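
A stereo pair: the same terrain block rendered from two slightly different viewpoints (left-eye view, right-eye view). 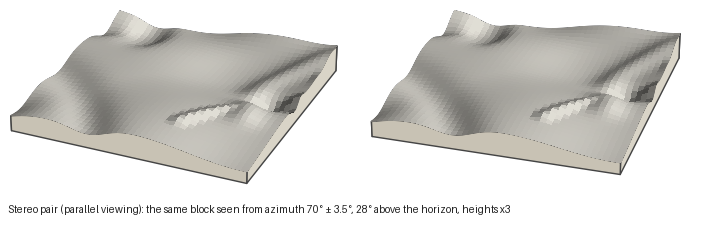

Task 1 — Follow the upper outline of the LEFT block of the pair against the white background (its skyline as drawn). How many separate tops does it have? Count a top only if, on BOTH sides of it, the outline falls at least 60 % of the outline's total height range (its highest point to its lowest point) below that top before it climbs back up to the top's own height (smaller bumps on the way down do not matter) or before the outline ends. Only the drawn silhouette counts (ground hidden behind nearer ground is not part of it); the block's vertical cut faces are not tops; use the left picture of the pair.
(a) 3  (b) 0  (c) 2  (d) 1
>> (b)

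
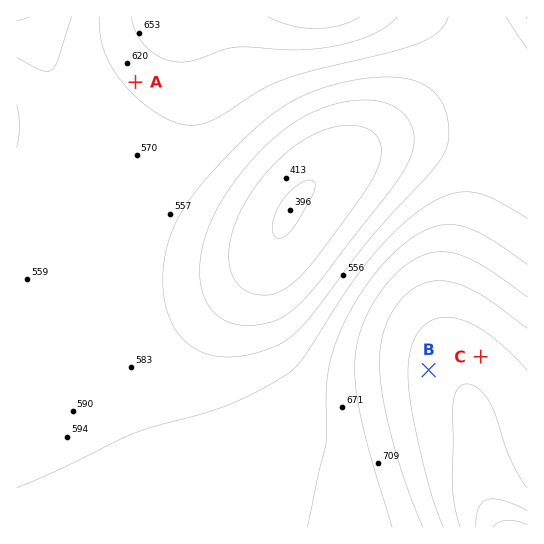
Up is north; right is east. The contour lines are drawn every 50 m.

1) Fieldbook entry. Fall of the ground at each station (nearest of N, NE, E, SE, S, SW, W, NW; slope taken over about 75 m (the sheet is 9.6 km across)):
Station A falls SW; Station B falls W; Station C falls NE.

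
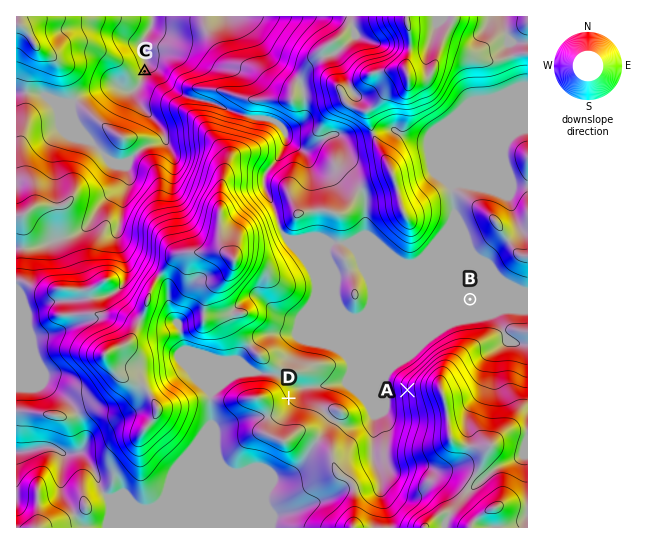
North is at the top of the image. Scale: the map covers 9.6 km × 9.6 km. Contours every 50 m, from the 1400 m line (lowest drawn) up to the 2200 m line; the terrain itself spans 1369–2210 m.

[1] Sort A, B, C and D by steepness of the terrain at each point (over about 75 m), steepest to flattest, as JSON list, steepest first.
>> ["A", "D", "C", "B"]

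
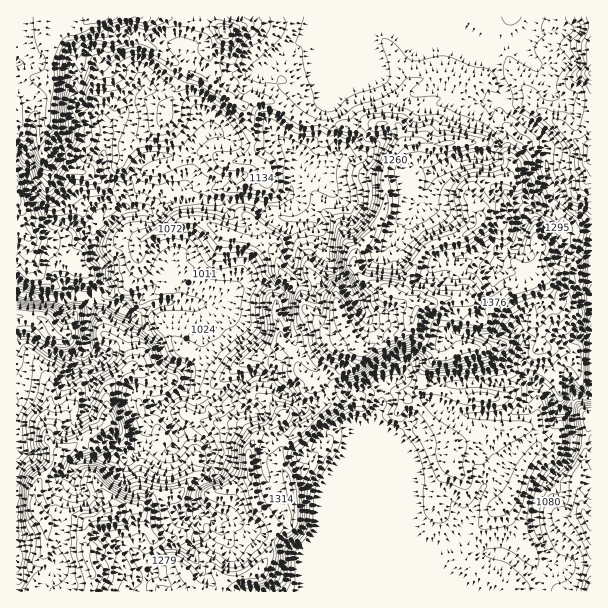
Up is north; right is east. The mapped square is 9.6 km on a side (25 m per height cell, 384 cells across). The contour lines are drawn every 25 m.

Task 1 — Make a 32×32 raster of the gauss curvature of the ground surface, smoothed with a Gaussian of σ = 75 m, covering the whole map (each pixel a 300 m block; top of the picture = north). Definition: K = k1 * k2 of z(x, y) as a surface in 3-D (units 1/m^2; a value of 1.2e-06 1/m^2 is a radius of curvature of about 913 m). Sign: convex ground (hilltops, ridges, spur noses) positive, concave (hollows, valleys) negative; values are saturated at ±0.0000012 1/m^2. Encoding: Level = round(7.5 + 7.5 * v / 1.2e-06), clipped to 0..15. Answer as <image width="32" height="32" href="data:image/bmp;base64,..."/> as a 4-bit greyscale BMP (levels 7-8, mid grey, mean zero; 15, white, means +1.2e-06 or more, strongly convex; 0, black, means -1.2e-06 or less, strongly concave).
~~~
<image width="32" height="32" href="data:image/bmp;base64,Qk12AgAAAAAAAHYAAAAoAAAAIAAAACAAAAABAAQAAAAAAAACAAATCwAAEwsAABAAAAAAAAAAAAAAABEREQAiIiIAMzMzAERERABVVVUAZmZmAHd3dwCIiIgAmZmZAKqqqgC7u7sAzMzMAN3d3QDu7u4A////AIh3eId3eEhneIiIiHh4iHuGmIeIuHmNmIiIiHeIh4eEd3iIiCiHhxt3iId3d4iHd4d4WHV4h3htN4iHd4d3d3lqV39peJd4eXeIh3h3mHh6eHlWdHl2Z4iYiId3d4iHdmVl/IelbGmHeHiIh5h3eXjFtih3mKu4and3iIh3d3hojHZ3WIdmd3d4eIiIh4h4kDd5b1ZYd1mmWLdod4d3hl+WeIWoaHd4ZnpIimh5qHWWeHlUt7d4eVijZ5kodpaXd4eHhKaGZ4h5ZoqMXIdmdnh0fHR5iHd1hmmbOgadmHtnqMXKZHeHnHWHh2maZlp2bY9YabWHeIeKiYZ4h3iIh5PwY2SHh3iHdW+I1ZaKVoZrSVyYh3d3iOJlBZSHdpd7dnd5R4iId5dZmvmZWXeXVoeWiHuGiYlll3d1eId4lqtYaJdmh5h4d3iEpmh4iHlnmJJnh4hHeGdYd6p3iIiGaCh6iIaHeHiJl3iHd3aKW3qZ11SIWnd4iId3doh3Z3mFeWuamHh3eHZ4eKp4eIhKaYqZhXd3h3h3h3WYZoeYhndmmYiniJeJiXh3eIiXh4Z3h3eIl2hnh4ZniHd3h3eIeIV5d2iId4eIeId4h3iId4dddniGuHd2eHeIiHeHeHeIpHhXmFaIfId3d4eIh3d3d1p4d7d5Z05Hd3iHd3d4eHiF"/>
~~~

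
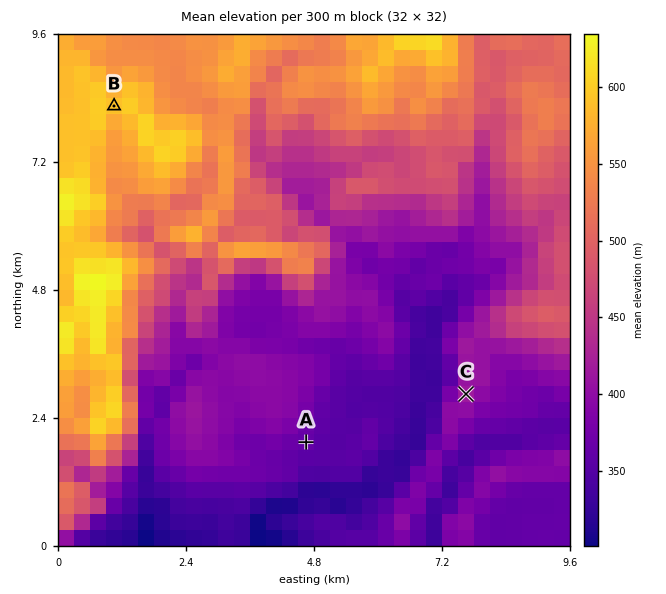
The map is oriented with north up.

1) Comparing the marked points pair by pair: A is below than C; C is below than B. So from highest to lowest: B C A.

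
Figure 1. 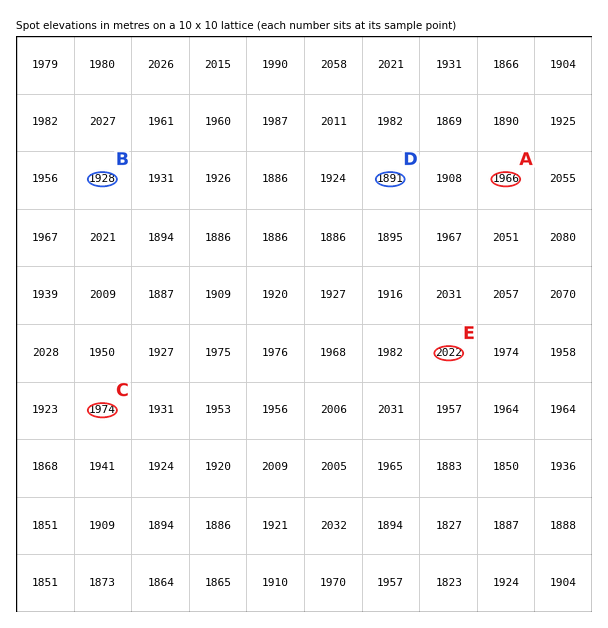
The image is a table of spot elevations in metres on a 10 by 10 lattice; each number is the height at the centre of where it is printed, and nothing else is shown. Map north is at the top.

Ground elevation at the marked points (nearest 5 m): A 1965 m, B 1930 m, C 1975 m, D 1890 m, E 2020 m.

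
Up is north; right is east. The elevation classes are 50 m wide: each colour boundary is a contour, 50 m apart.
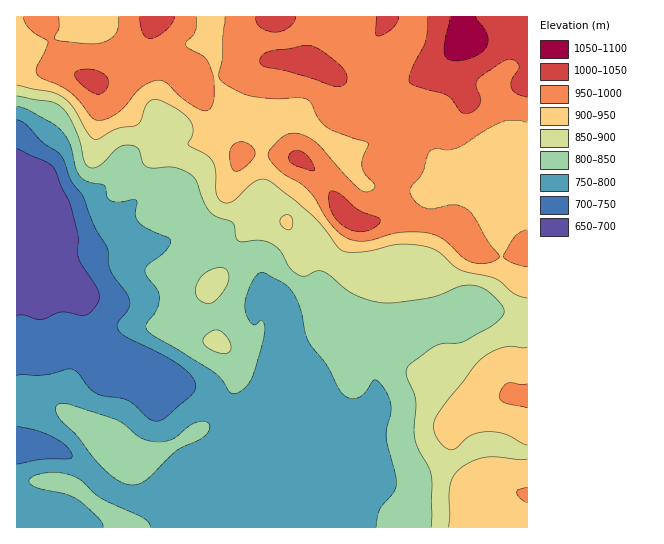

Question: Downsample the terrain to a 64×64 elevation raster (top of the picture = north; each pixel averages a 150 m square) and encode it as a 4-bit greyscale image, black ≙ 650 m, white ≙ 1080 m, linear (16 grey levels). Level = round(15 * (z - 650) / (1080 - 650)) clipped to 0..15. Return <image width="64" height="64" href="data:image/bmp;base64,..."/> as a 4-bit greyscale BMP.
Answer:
<image width="64" height="64" href="data:image/bmp;base64,Qk12CAAAAAAAAHYAAAAoAAAAQAAAAEAAAAABAAQAAAAAAAAIAAATCwAAEwsAABAAAAAAAAAAAAAAABEREQAiIiIAMzMzAERERABVVVUAZmZmAHd3dwCIiIgAmZmZAKqqqgC7u7sAzMzMAN3d3QDu7u4A////AERERERFVmZmVUREREREREREREREREVVZmZneJmqqqqqREREREVWZmVURERERERERERERERERVVmZnd4maqqqqpEREREVWZVVERERERERERERERERERFVWZmd3iZqqqqqkRERFVWVVRERERERERERERERERERERVVmZneJqqqqqqRVVVVmVUREREREREREREREREREREREVVZmd4maqqqqtVVmZmVURVVVRERERERERERERERERERVVmZ3iZqqqqqlVVZlVURWZmVUREREREREREREREREREVWZneJmaqqqqREVVRERWZ3dlVEREREREREREREREREVVZnd4iZmZmZkzNERERWZ3d2ZVRERERERERERERERERVZmd4iZmZmZmTMzMzRWZ3d2ZmVVRERERERERERERERFVmd3iZmZmZmZMzMzRFZ3dmZlVVVVREREREREREREREVWZ3iJmZmZmZkzM0RFZnZmZVVVVmVURERERERERERERVZneJmZmZmZmTRERVZmZmVVRERVZVVERERERERERERFVmeImZmZmZmZRERVZmZlVVRDREVVVUREREREREREREVWZ4iZmZmZmqpERVVmVVVURDM0RFVVVERERERERERVVVVneJmaqqqqqkRVVVVVRERDMzM0RFVVREREREREVVVVVmd4iZmqqqq7REVVVURDMzMzMzNERVVURERERERVVVVWZ3iImaqqq7tEREREQzMzMiIjM0RFVVVERERERVZlVVZneIiJmqqru0REREQzIiIiIiIzRFVmZVRFVERFZmVVZnd4iImZqqqqMzM0RDMiIiIiIzRFVmZlVEVERFVmZlVmd3eIiJmaqqozMzMzMiIiIiIzRFVmZmZVVEREVmZmVmd3d3iIiZmqqjMzMzMyIiIiMzRVZnd3ZlVUREVmZmVWZnd3d3iImZmZMyIzMzIiIjM0RWZnd3dmVVREVmZmZVZmZ3d3d3iImZkiIiMzIiIzNEVWZnd3d2VVVERWd2ZVZmZmd3d3d4iIiCIiIiIiIzRFVmZnd3d2ZVVURWZ2ZlVmZmZmd3d3d4iIIiIiIiIjNEVWZmZ3d2ZVVVRFZmZlVmZmZmZmZmZ3eIgiIiIiIiM0RVVmZnd3ZlVVVEVmZlVWZmZmZmZmZmd3eBERIiIiIjNEVWZmd3dmVVVERWZmVWZmdmZmZmZmZneIERERERIiM0RVVmd3d2ZVVURWZmZmZ3d3d3d2ZmZneIgRERERESIzRFVWZ3d3dlVVVVZmZmd4iIiIiHd2ZneImRERERESIzRFVWZmd4d2ZVVVZnZmeIiIiIiIiHd3iJmaERERERIjRFVWZmZ3d3ZlVVZnd3eIiIiIiIiIiIiZmaoRERERIjNEVVZmZmd3d2ZVZniHeIiIiIiIiIiJmqqqqhERERIiM0RVVWZmZnd3ZmZniIiIiIiIiIiIiJq7u6q7EREREiMzREVVVWZmZndmZneIiIiZmZiIiIiZq7u7q7sRERESIzRERVVVZmZmd3d3eIiIiJqqqZmZmZq7u7qquwAAERIjNEVVVVVWZmZ3d3iImIiJq7u7qqqqq7y7uqq7AAABEiNEVVVVVWZmZnd4iImYiJq83cy7u7u7zLuqqqoAAAESNEVVVVZmZmZ3d3iImZiJq93dzMy7u7u7u6qqqgAAARI0RVVVVmZmZ3iIiIiJmZm83dzMzLu7u7u6qqqqAAABIjRVVVVWZmZniJiIiIiZmr3cy7u7u6qqqqqqqqoAAAEjRFVVVVZmZneJmYiIiZmrzMy7u7u6qqqqqqqqqgAAEiNFVWZmZmZnd4mpmIiZmrvMy7qru7qqqqqqqqqqAAASNFZlZmZmZnd4iaqZmZqrvMy7qru7u6qqqqqqqqoAARJFZ2ZmZnd3d3iJqqqZq7zMy7qqu7u7uqqqqqqqqhERI0V3d2Znd3d4iJmruqq8zMy7qqu7zMu6qqqqqqqqEiIzRniHdnd4iIiJmqu7qrzMzLqqq7vMy7qqqqqqqqoiM0RWeIh3d3iImZmaq7uqu8zLqqqqu7zLu7u6qqqqqiM0RVaJmId3iIiZmaqqqqqru7qqqqu7u7u7u7u6qqqqM0RVZ4mZiIiIiIiZqqqqqqqqqqq7u7u7u7u7u7uqqqo0RVZomqqZmYiIiJqqqqqqqqqqq7u7u7u7u7vMy7uqqkRVZniru6qZiIiJqqqqqqqqqqq7u7vLu7u7u8zMu7u7VWZniau7uqmIiZqrqqqqqqqqq7u7zMzLu7u8zMzMu7tnd3iavMy7qpmZq7u6qqqqqqqru8zMzMy7u8zM3MzMzIiImavMzMu6qaq7u7qqu7u7u7u8zMzMzMzMzN3czMzMmaqrvM3MzLuqq7u7uru7u8y7zMzMzMzMzM3d3czMzM2qq7zMzczMy7u7zLuqu7zMzMzM3czMzMzM3d3d3MzMzKqrvMzMzMzMy7vLu6q7zMzMzd3dzMzMzMzd7u3dzMzMqqu7u7u7zMzLu7u7qrvMzMzd3dzMzMzMzM3u7u7dzMyqqru7u7u7zMu7u6qqu8zMzMzMzMzMzMzMzd7v/u3czKqqq7uqu7vMzLu6qqq7zMzMzMzMzMzMzMzM3u//7t3Mqqqqqqqqu7zMy7uqqrvMzMzMzMzMzMzMzMze7//u3cyqu7qqqqqrvN3cu6qqu8zMzMzMzMzMzMzMzN7u7u3dzKu7uqqqqqu83dzLuqq7zMzczMzMzMzMzMzM3u7u7d3M"/>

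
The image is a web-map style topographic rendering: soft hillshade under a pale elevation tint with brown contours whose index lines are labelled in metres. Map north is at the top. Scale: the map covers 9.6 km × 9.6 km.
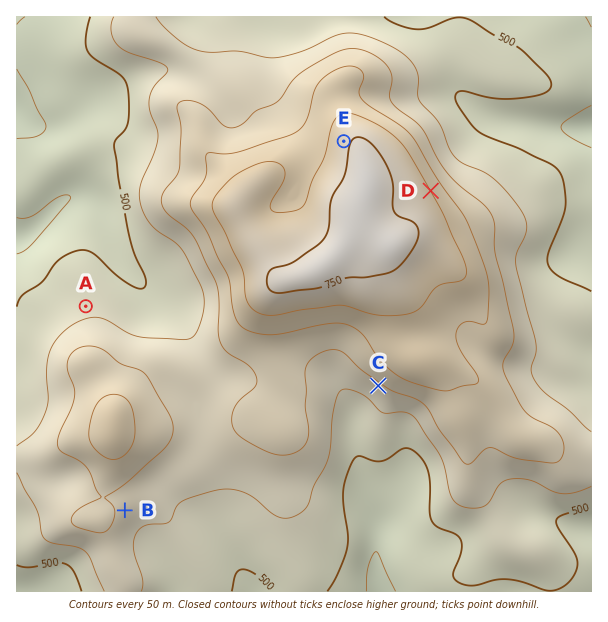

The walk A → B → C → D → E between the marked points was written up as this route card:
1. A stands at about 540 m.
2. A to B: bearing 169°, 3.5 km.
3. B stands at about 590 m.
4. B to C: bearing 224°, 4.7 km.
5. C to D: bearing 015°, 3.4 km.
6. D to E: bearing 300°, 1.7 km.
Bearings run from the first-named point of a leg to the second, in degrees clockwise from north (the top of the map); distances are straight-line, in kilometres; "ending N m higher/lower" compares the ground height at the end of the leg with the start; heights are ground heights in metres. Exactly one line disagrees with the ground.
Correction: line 4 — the bearing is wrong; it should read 64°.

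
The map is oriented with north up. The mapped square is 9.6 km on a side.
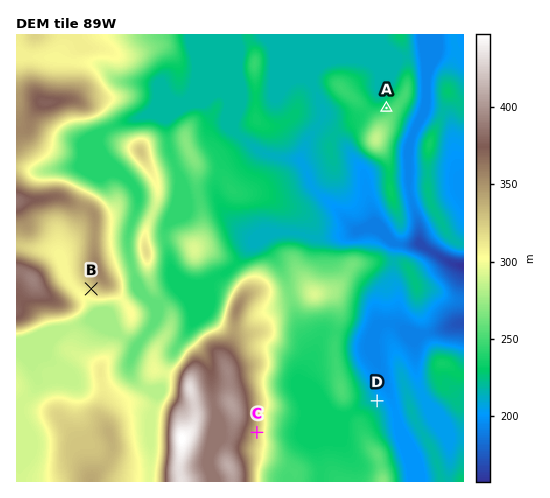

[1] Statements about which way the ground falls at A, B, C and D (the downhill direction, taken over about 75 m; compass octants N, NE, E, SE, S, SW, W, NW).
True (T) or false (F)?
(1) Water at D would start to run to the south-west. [F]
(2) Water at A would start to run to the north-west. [T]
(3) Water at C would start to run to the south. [F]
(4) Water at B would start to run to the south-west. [T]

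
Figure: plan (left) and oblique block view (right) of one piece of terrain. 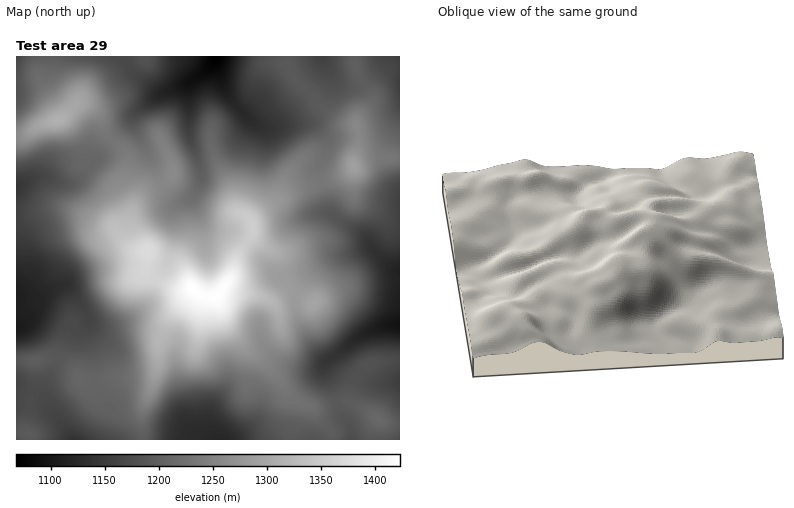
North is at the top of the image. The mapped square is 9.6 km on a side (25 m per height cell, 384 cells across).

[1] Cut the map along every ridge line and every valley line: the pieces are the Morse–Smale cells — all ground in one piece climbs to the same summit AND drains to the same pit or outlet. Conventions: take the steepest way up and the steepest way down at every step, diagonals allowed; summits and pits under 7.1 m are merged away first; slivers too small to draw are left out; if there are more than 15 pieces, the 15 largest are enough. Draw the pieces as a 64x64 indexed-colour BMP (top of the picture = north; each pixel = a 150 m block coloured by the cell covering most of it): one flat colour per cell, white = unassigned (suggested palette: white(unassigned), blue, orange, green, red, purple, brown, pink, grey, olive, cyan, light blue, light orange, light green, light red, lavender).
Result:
<image width="64" height="64" href="data:image/bmp;base64,Qk12CAAAAAAAAHYAAAAoAAAAQAAAAEAAAAABAAQAAAAAAAAIAAATCwAAEwsAABAAAAAAAAAA////ALR3HwAOf/8ALKAsACgn1gC9Z5QAS1aMAMJ34wB/f38AIr28AM++FwDox64AeLv/AIrfmACWmP8A1bDFAAAAAAAHd3d3d3dyIiIiIiIiIiIiIiIiIiIiIAAAAAAAAAAAAHd3d3d3d3IiIiIiIiIiIiIiIiIiIiIAAAAAAAAAAAAAd3d3d3d3ciIiIiIiIiIiIiIiIiIiIgAAAAAAAAAAAAd3d3d3d3dyIiIiIiIiIiIiIiIiIiIgAAAAAAAAAAAAd3d3d3d3d3IiIiIiIiIiIiIiIiIiIgAAAAAAAAAAAAB3d3d3d3d3ciIiIiIiIiIiIiIiIiIjAAAAAAAAAAAAB3d3d3d3d3d3IiIiIiIiIiIiIiIiIzMzMAAAAAAAAAAHd3d3d3d3d3ciIiIiIiIiIiIiIiMzMzMwAAAAAAAAAAd3d3d3d3d3dyIiIiIiIiIiIiIiIzMzMzAAAAAAAAAAB3d3d3d3d3d3ciIiIiIiIiIiIiIzMzMzAAAAAAAAAAAHd3d1VVVVV3dyIiIiIiIiIiIiIjMzMzMAAAAAAAAAAAB3d1VVVVVVVVIiIiIiIiIiIiIjMzMzMAAAAAAAAAAAAHd1VVVVVVVVVSIiIiIiIiIiIjMzMzMwAAAAAAAAAAAABVVVVVVVVVVVIiIiIiIiIiIjMzMzMzYAAAAAAAAAAAAFVVVVVVVVVVUiIiIiIiIiIzMzMzMzZmYAAAAAAAAAAABVVVVVVVVVVSIiIiIiIiIzMzMzMzNmZmAAAAAAAAAAAFVVVVVVVVVVIiIiIiIiIzMzMzMzNmZmZgAAAAAAAAAAVVVVVVVVVVUiIiIiIiIjMzMzMzNmZmZmZgAAAAAAAABVVVVVVVVVVVIiIiIiIjMzMzMzM2ZmZmZmZgAAUAAAVVVVVEREVVVVUiIiIiIjMzMzMzM2ZmZmZmZmZmZVUFVVVVVERERFVVVSIiIiIiMzMzMzMzZmZmZmZmZmZlVVVVVVVURERERFVVUiIiIiMzMzMzMzNmZmZmZmZmZmVVVVVVVURERERERVVVIiIiIzMzMzMzM2ZmZmZmZmZmZERFVVVURERERERFVVVSIiIzMzMzMzMzZmZmZmZmZmZkRERVVURERERERERVVVUhERMzMRETMzNmZmZmZmZmZmRERERVRERERERERFVREREREREREREzM2ZmZmZmZmZmZEREREREREREREREURERERERERERERMzNmZmZmZmZmZkREREREREREREREqhEREREREREREREzMzZmZmZmZmZmRERERERERERERESqoRERERERERERETMzM2ZmZmZmZmlERERERERERERERKqhERERERERERERMzMzM2ZmZmZmmUREREREREREREREqqoRERERERERERMzMzMzM2ZmZmmZREREREREREREREqqqhEREREREREREzMzMzMzMzZmmZlERERERERERERAqqqqERERERERERMzMzMzMzMzMzmZmURERERERERERLCqqqoRERERERERMzMzMzMzMzMzOZmZRERERERERERLuqqqqhERERERERMzMzMzMzMzMzOZmZlERERERERERLsKqqqqEREREREREzMzMzMzMzMzmZmZmUREREREREu7u7qqqqoRERERERETMzMzMzMzM5mZmZmZRERERERLu7u7uqqqqhEREREREREzMzMzMzM5mZmZmZm7u7RES7u7u7sKqqqqEREREREREREzMzMzM5mZmZmZmbu7u7u7u7u7uwqqqqqhERERERERERMzMzMzmZmZmZmZu7u7u7u7u7uwCqqqqhERERERERERERMzMzOZmZmZmZm7u7u7u7u7u7AKqqqhERERERERERERETMzOZmZmZmZmbu7u7u7u7u7AKqqqqERERERERERERERERE5mZmZmZmZzMu7zMy7u7AAqqqqERERERERERERERERER7pmZmZmZnMzMzMzMu7AACqqqoRERERERERERERERER7u7pmZmZmczMzMzMzLAAAAqqoRERERERERERERERERHu7u6ZmZmZzMzMzMzMAAAACqqhERERERERERERERERER7u7t2ZmZnMzMzMzMAAAACqqhERERERERERERERERERHu7u3d3d3czMzMzMwAAAAKqqERERERERERERERERERER7u7t3d3dzMzMzMzAAAAKqqERERERERERERERERERERHu7u3d3d3MzMzMzMAAAKqqoRERERERERERERERERERHu7u7d3d3f/MzMzMAAAIiqoREREREREREREREREREREe7u7t3d3d///MzMAAAIiIqhERERERERERERERHu4RHu7u7u3d3d3////8AAAAiIiBERERERERERERERER7u7u7uAADd3d3f////iAAAiIiIgREREREREREREREREe7u7uAAAA3d3d////+IgAiIiIiIERERERERERERERERHu7uAAAADd3d3////4iIiIiIiIiBERERERERERERERER7uAAAAAA3d3f///4iIiIiIiIiIiBEREREREREREREREeAAAAAADd3d///4iIiIiIiIiIiAABERERERERERERERAAAAAAAN3d3///iIiIiIiIiIiAAAAAERERERERERERAAAAAAAN3d3f//+IiIiIiIiIgAAAAAABERERERERERAAAAAAAADd3d///4iIiIiIiIgAAAAAAAAREREREREREAAAAAAAAA3d3///+IiIiIiIiAAAAAAAAAEREREREREAAAAAAAAAAN3f///4iIiIiIiAAAAAAAAAABEREREREQAAAAAAAAAA3d"/>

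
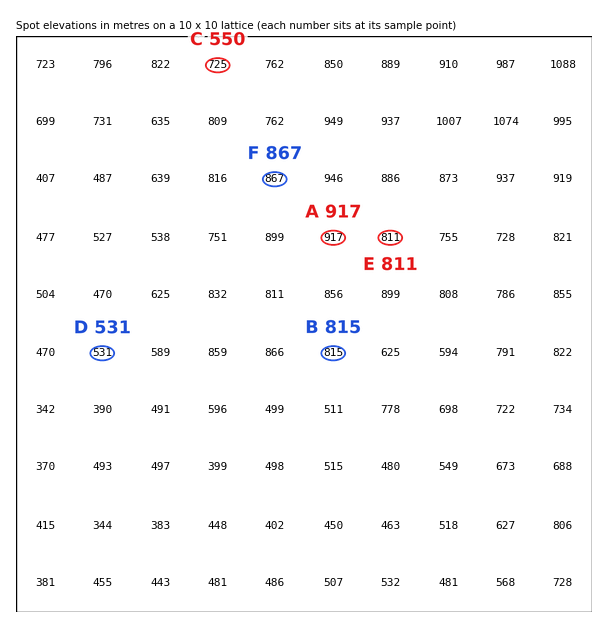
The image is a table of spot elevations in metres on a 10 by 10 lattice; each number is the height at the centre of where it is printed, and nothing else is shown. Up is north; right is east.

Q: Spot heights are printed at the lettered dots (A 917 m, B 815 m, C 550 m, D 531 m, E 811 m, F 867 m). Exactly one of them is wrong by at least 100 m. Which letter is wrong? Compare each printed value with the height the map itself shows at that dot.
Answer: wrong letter C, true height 725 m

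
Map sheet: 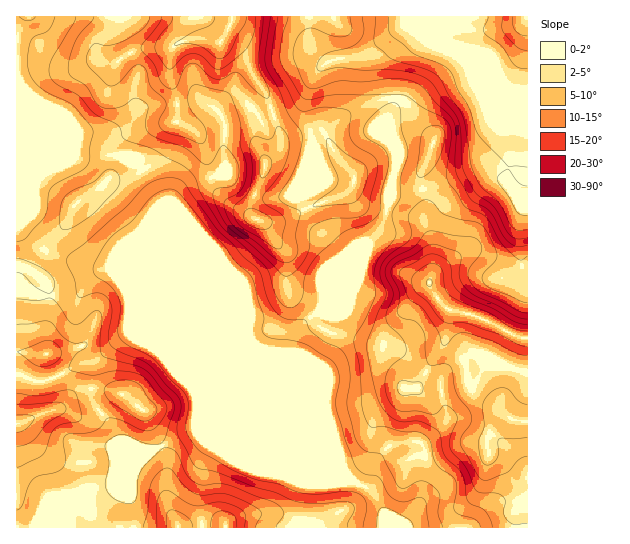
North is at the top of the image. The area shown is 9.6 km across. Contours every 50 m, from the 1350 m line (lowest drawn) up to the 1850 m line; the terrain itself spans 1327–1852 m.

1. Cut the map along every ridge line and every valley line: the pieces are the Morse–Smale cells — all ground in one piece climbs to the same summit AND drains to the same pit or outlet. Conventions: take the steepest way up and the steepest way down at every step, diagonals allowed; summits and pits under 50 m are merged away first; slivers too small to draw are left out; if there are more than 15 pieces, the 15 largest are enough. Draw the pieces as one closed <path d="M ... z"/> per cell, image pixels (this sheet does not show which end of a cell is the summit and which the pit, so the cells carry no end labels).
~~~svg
<path d="M399 99l-4 0-3 12-4 7 9 45-14 62-15 17-13 31-31 30-5 10-8 3-15 15-4 11 1 15 38 90 16 28 6 6 17 8 5 5 9 19-1 15 20 0 17-26 5-44-1-9-4-6 13-7 11-11 3-12-6-19 0-17 9-10 13-8-18-20 6-28-12-10-10-16 3-11 0-29-8-23 1-23-5-22 9-22 4-17-16-17-10-18z"/><path d="M427 33l-8 2-22 23-2 7 0 33 12 5 10 18 16 17 0 5-10 26-3 13 5 17-1 23 8 23 0 29-3 11 10 16 12 10-6 28 17 20 15-6 24 12 26 7 1-281-13 0-8-4-16-22-44-18z"/><path d="M427 16l-22 0-2 9-34 28-11 4-20 2-8 2-10-7-8-13-3-25-196 0-5 14-9 12 0 9 4 8 6 2 9 0 8-6 12-6 37-3-4 7-2 21 8 28-1 19 17 8 8 10 12 38 6-2 6-9 0-40-4-15 5-4 16-6 7 3 9 11 7 0 33-14 9-10 4-10-6 21 0 13 7 23-3 16 0 23-8 18 3 12 5 1 29-11 14-10 3-9-19-23-9-17 0-5 19-18 29-14 20-3 1-37 23-26 10-1z"/><path d="M211 177l-24 8-10 9-4 9 63 152 4 7 94 94-41-99-1-15 4-11 15-15 9-5 23-56-7-9-23-21-8-16-26 12-22-1-34-21-6-8z"/><path d="M198 431l-8 1-39 19-14 14-7 12-17 8-24 3 0 14 6 13 10 9 10 4 70 0 17-3 16 0 8 3 157-1 1-14-9-19-5-5-16-8-21 3-12-1z"/><path d="M131 333l-14 8-24 22-1 4 1 35 16 20 9 19 35 10 28-15 17-5 127 53 27-3-8-10-1-5-76-75z"/><path d="M111 16l-94 0-1 62 17 19 12 7 15 15 15 36 46 1 16 7 5 8 19-14 16-39 0-16-8-28 2-21 2-6-35 2-12 6-8 6-9 0-6-2-4-8 0-9 12-17z"/><path d="M111 269l-16 6-18 20-38 1-10-4-12 0-1 59 31 4 11 21 21-12 18-4 20-19 14-8 130 55 3-1-91-91z"/><path d="M142 171l-19 9-14-1-10 9-22 15-13 23-15 15-5 9 17 7 32 10 22 2 51 22 53 52-55-136z"/><path d="M462 360l-12 7-9 10-1 8 7 34-14 17-13 7 5 12-4 42-6 16-11 13 1 2 62 0 23-23 12-4 19-2-1-6-13-23-19-16-1-12 4-11 11-12 6-2-39-30-4-21z"/><path d="M310 84l-6 11-6 6-33 14-7 0-9-11-7-3-12 3-9 7 4 15 0 40-6 9-7 3 1 5 10 16 34 21 22 1 26-12-4-8 0-6 8-18 0-23 3-11-7-28 0-13z"/><path d="M17 79l-1 140 4 11 14 14 11 5 4-8 15-15 13-23 22-15 10-9 14 1 18-8 0-3-4-6-16-7-46-1-15-36-15-15-12-7-14-14z"/><path d="M394 99l-19 2-29 14-19 18 0 5 5 11 8 12 12 12 3 6-3 8-6 6-41 16 8 16 23 21 7 9-18 48 30-30 13-31 15-17 14-62-9-44 7-16z"/><path d="M94 361l-15 3-22 13 6 9 1 11-3 8-4 4-40 14 6 3 10 17 14 13 18 7 16 1 8 24 24-3 17-8 7-12 14-14-33-10-9-19-13-15-4-9 0-31z"/><path d="M21 375l-5 0 0 152 49 1-1-18 4-13 20-10-5-21-8-3-16-2-12-5-14-13-10-17-6-3 40-14 6-7 0-16-6-10-12 5-10 0z"/>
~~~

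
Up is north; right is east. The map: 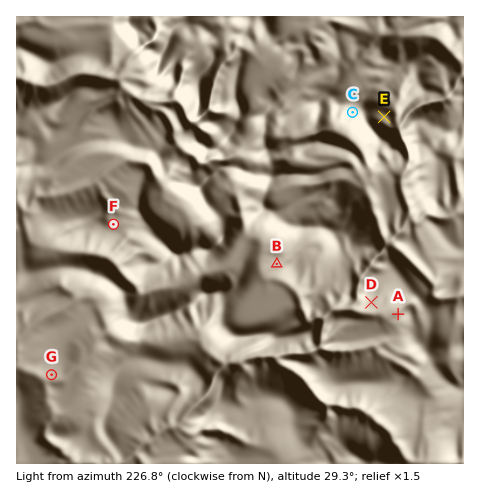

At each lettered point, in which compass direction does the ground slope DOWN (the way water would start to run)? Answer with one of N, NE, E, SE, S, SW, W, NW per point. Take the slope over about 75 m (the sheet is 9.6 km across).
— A W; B SW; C SW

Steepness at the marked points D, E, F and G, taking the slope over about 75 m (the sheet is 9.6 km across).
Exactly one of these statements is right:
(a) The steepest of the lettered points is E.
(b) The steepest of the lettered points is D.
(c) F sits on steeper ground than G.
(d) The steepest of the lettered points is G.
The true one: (a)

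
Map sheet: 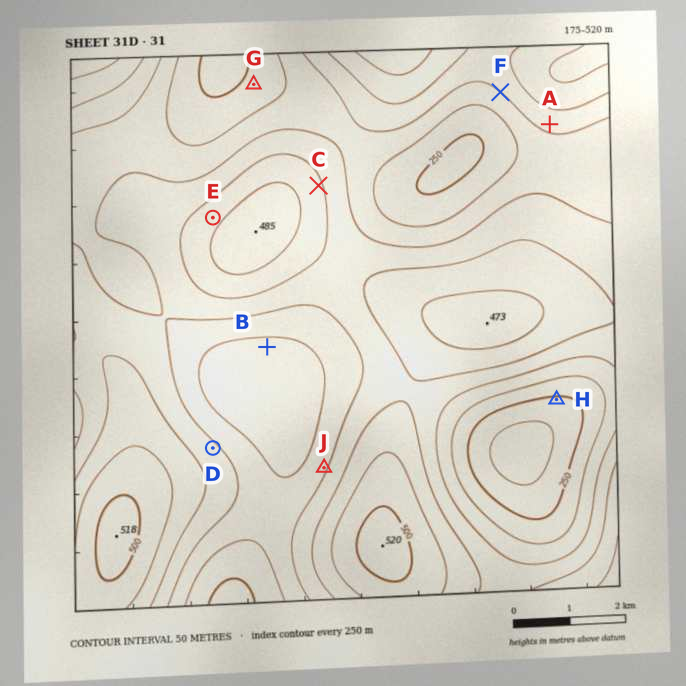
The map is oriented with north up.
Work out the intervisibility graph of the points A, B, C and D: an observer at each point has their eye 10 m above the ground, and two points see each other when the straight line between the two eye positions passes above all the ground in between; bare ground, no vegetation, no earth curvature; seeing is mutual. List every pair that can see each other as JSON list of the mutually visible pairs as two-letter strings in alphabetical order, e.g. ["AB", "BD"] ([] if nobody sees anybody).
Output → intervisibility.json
["AC", "BD"]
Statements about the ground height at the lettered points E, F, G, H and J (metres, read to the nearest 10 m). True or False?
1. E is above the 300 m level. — True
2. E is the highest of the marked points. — True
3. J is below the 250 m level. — False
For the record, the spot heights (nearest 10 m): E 430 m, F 350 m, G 260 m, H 240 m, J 340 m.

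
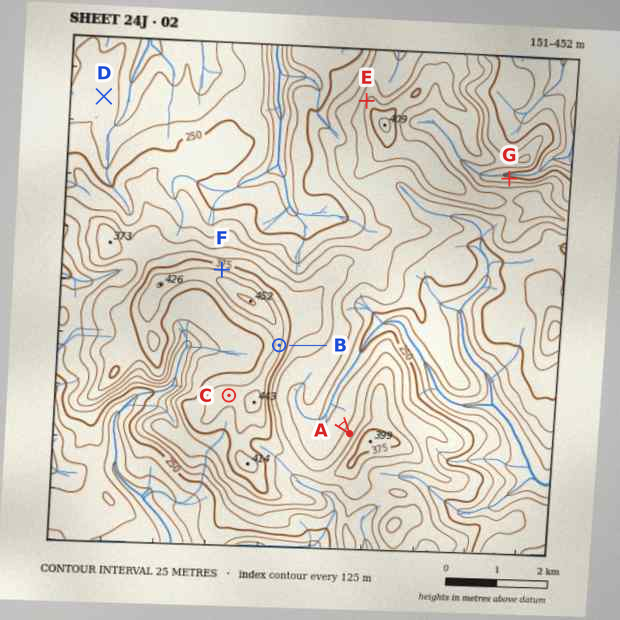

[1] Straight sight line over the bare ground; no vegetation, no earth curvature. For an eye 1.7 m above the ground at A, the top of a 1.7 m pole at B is visible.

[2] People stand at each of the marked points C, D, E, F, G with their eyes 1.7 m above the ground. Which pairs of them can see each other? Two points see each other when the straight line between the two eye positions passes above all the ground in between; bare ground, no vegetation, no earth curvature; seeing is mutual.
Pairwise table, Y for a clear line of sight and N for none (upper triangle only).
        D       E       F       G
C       N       N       N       N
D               Y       Y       N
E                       Y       N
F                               N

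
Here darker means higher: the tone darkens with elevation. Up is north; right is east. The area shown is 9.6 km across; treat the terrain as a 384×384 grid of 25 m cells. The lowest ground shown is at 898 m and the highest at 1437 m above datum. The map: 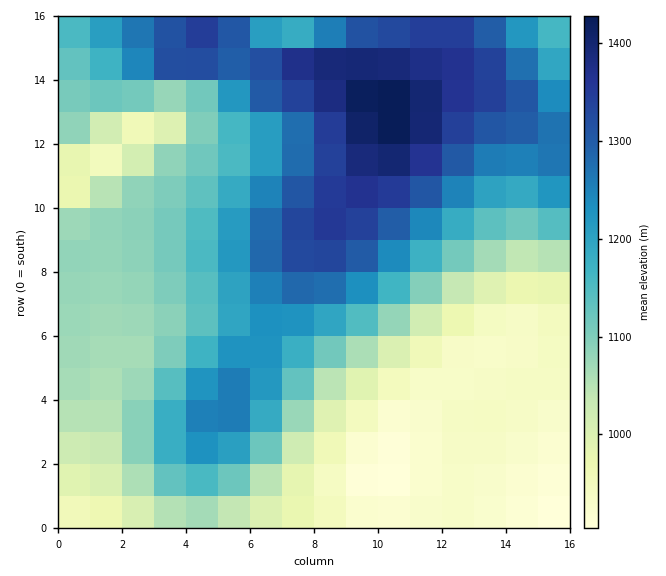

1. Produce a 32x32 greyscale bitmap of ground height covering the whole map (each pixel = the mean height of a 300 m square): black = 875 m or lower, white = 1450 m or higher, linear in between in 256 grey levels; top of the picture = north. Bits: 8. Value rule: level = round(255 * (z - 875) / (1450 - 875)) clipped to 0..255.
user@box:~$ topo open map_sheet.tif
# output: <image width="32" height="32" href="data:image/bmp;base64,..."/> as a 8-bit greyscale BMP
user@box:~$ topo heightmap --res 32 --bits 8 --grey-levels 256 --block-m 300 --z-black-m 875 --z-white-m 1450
<image width="32" height="32" href="data:image/bmp;base64,Qk02CAAAAAAAADYEAAAoAAAAIAAAACAAAAABAAgAAAAAAAAEAAATCwAAEwsAAAABAAAAAAAAAAAAAAEBAQACAgIAAwMDAAQEBAAFBQUABgYGAAcHBwAICAgACQkJAAoKCgALCwsADAwMAA0NDQAODg4ADw8PABAQEAAREREAEhISABMTEwAUFBQAFRUVABYWFgAXFxcAGBgYABkZGQAaGhoAGxsbABwcHAAdHR0AHh4eAB8fHwAgICAAISEhACIiIgAjIyMAJCQkACUlJQAmJiYAJycnACgoKAApKSkAKioqACsrKwAsLCwALS0tAC4uLgAvLy8AMDAwADExMQAyMjIAMzMzADQ0NAA1NTUANjY2ADc3NwA4ODgAOTk5ADo6OgA7OzsAPDw8AD09PQA+Pj4APz8/AEBAQABBQUEAQkJCAENDQwBEREQARUVFAEZGRgBHR0cASEhIAElJSQBKSkoAS0tLAExMTABNTU0ATk5OAE9PTwBQUFAAUVFRAFJSUgBTU1MAVFRUAFVVVQBWVlYAV1dXAFhYWABZWVkAWlpaAFtbWwBcXFwAXV1dAF5eXgBfX18AYGBgAGFhYQBiYmIAY2NjAGRkZABlZWUAZmZmAGdnZwBoaGgAaWlpAGpqagBra2sAbGxsAG1tbQBubm4Ab29vAHBwcABxcXEAcnJyAHNzcwB0dHQAdXV1AHZ2dgB3d3cAeHh4AHl5eQB6enoAe3t7AHx8fAB9fX0Afn5+AH9/fwCAgIAAgYGBAIKCggCDg4MAhISEAIWFhQCGhoYAh4eHAIiIiACJiYkAioqKAIuLiwCMjIwAjY2NAI6OjgCPj48AkJCQAJGRkQCSkpIAk5OTAJSUlACVlZUAlpaWAJeXlwCYmJgAmZmZAJqamgCbm5sAnJycAJ2dnQCenp4An5+fAKCgoAChoaEAoqKiAKOjowCkpKQApaWlAKampgCnp6cAqKioAKmpqQCqqqoAq6urAKysrACtra0Arq6uAK+vrwCwsLAAsbGxALKysgCzs7MAtLS0ALW1tQC2trYAt7e3ALi4uAC5ubkAurq6ALu7uwC8vLwAvb29AL6+vgC/v78AwMDAAMHBwQDCwsIAw8PDAMTExADFxcUAxsbGAMfHxwDIyMgAycnJAMrKygDLy8sAzMzMAM3NzQDOzs4Az8/PANDQ0ADR0dEA0tLSANPT0wDU1NQA1dXVANbW1gDX19cA2NjYANnZ2QDa2toA29vbANzc3ADd3d0A3t7eAN/f3wDg4OAA4eHhAOLi4gDj4+MA5OTkAOXl5QDm5uYA5+fnAOjo6ADp6ekA6urqAOvr6wDs7OwA7e3tAO7u7gDv7+8A8PDwAPHx8QDy8vIA8/PzAPT09AD19fUA9vb2APf39wD4+PgA+fn5APr6+gD7+/sA/Pz8AP39/QD+/v4A////AB4fIicvOUJKTUtFPTcyLyslHxoXFhcZGhoYFxUSEA4LJigqLzpHU1xgXVVKPjUvKSIaFBAPEhUYGRgXFRMRDw0vMDI4RVRjb3RyaVtMPTEpIRgQDAwPExcZGRgWFBIQDjc4OUBOYHKAh4Z+b11KOCsiGREMCw4TFxkaGRgWFBIQPz9AR1VofIyWmJGDb1lEMiYdFQ4MDhIXGhsbGRcWFBFGRkZLWWyBk6CloZSBaVE9LSMaEg8PExcbHBwbGRcVFExLS05Za4CUpKyroY94X0g2KiAXEhEUGBsdHRwbGRgWUU9PT1dmeo+hra+pmoRsVEAyKB4XFBUYGxwdHRwbGhhUU1FQVGByhpmnrqugjXdhTT0yJx8ZFxgaGxwcHBwbGlZUU1FSWmh7jp2nqKGUgW1aSz80KSAbGRkZGhscHBwcV1VUU1JWYHCBkp2joJeJeWlbUEM2KyMdGhgYGRobHR5YVlVUVFVbZ3aGk5yempGFeG1iVUc5LiUeGhgYGRocH1lXVlZWV1tibn2LlpydmpKJgHZoWks9MScgHBkZGh0gWlhYV1haXWNseIaTnKKjoJuUinxtXU5ANCskHx0dHyNbWVlZWlxgZ296hpSgqK6vraedkIBwYFJFOTAqJSQlKltaWlpbXmNqc36Lmaaxub29t66hkoJyY1ZKQDgyLzA2XFtbW1xfZGx2gpCfrbrDycnFvLCik4N1Z1tRSEI/QEddXFtcXWBlbXeDkaGwvsjP0c7HvbCik4V4bGFZU1BTXF1cXFxdYGVsdoKQn6+9ydHV1M/HvLCilYh7cWhjY2dzTFtcXF1gZGt0f4ybqrjFztTW1c/HvbGkl4p/d3N0e4grQFZcXV9jaXB7h5Sjsb7J0dfY19LKv7OmmI2FgoWNmR4kNE1cXmFmbXWAjJqotsLN1tvd3NbNwbOmmpKQlJylJx4fK0JYYGNpcHqFkZ+uvMnV3uTl4trOwLKnoJ+jqa1GLh8cJDdSYWdtdX+Lmai3x9bi6u7r5NjKvbKtra+xr2BQNiQdITFMZG51f4qXprfI2Obw9PLr4NLGvrm5uLWsY2JaRC8mKDZPboCJk5+tvMzc6vT49u/k2M7HxMK9tKVlZWZnW0g/Qk9nh6GrtL7J1uPu9vj27uXb1M/LxryunGhrb3Z/gnhxdH+Rq8bR1drh6fD09fHq49zY1M7Ft6WSbXF5hJOltrevrK+2xNnm5ufp7O3s6OTf3NnVzb+um4lwd4KQorbL3+bYyb65vMrc4ODg4N/d29va2NHFtaKQgXR9iZint8fW4ubUuaWZmaa9y83Oz9HT1dbTybqolod7eYWRnaewtrq9v7+xlH1yc4Gas7zAxsvQ0Mq9rJuLgHg="/>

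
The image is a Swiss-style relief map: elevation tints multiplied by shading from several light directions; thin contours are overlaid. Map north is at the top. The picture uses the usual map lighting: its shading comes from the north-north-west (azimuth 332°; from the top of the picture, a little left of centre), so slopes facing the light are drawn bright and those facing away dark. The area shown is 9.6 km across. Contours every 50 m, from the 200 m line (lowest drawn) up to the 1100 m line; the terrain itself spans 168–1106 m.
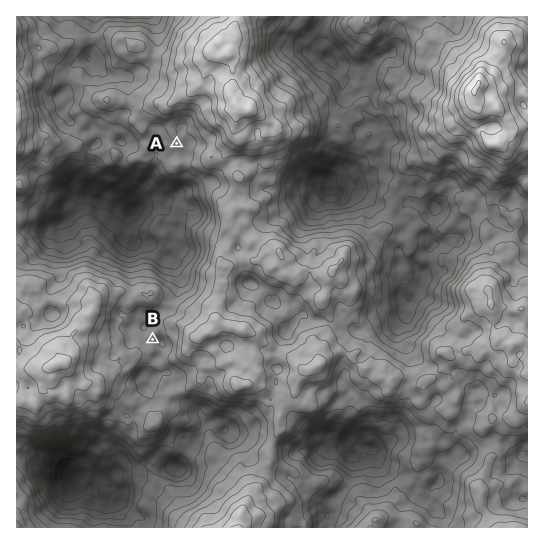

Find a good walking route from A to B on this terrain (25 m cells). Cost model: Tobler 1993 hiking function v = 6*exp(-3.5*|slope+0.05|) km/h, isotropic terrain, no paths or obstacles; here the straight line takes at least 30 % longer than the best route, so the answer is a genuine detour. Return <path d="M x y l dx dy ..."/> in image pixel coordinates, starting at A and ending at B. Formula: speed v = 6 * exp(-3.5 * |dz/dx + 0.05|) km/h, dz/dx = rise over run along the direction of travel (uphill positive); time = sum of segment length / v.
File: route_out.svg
<path d="M177 143l0 6 4 8 4 4 2 5 7 7 5 2 6 6 1 2 0 16 5 11 0 11-5 10 0 23-8 16 0 9-1 3 0 7-2 2-2 3-6 3-10 10-3 6-1 1-4 3-3 2-1 3 0 1-4 8-8 8"/>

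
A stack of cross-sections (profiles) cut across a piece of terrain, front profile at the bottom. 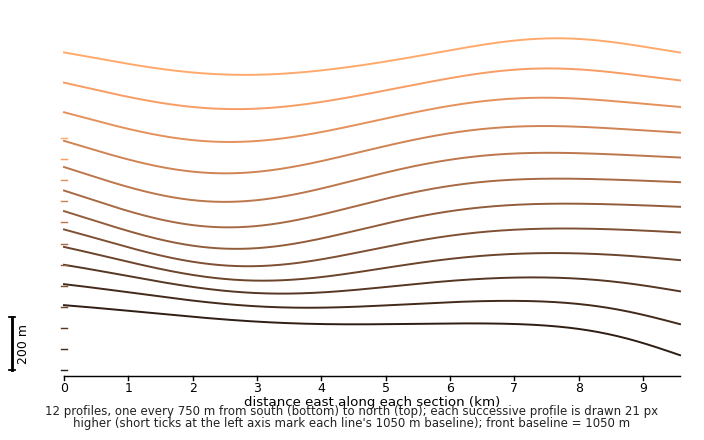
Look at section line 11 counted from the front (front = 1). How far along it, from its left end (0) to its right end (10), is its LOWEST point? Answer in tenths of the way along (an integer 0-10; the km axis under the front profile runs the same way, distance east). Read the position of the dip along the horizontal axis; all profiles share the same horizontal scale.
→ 3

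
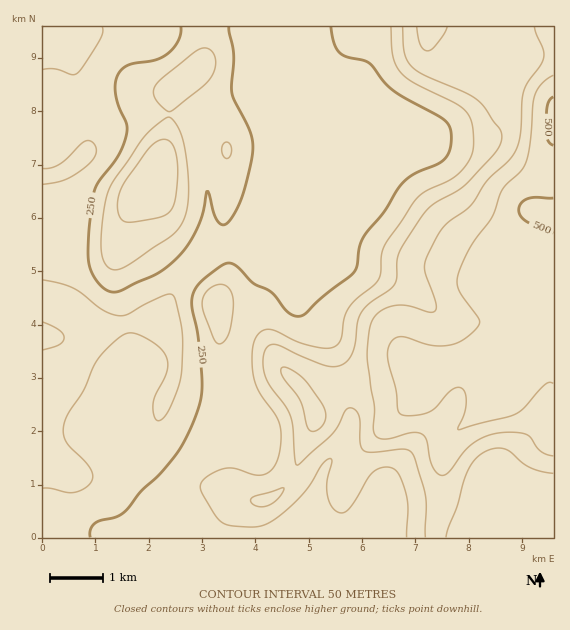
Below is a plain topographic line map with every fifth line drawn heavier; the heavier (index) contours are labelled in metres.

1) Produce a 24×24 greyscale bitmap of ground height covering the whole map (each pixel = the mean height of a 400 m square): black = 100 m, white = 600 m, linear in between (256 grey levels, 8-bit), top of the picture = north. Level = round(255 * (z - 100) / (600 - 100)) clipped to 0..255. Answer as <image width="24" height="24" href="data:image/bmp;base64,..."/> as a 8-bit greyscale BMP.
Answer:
<image width="24" height="24" href="data:image/bmp;base64,Qk12BgAAAAAAADYEAAAoAAAAGAAAABgAAAABAAgAAAAAAEACAAATCwAAEwsAAAABAAAAAAAAAAAAAAEBAQACAgIAAwMDAAQEBAAFBQUABgYGAAcHBwAICAgACQkJAAoKCgALCwsADAwMAA0NDQAODg4ADw8PABAQEAAREREAEhISABMTEwAUFBQAFRUVABYWFgAXFxcAGBgYABkZGQAaGhoAGxsbABwcHAAdHR0AHh4eAB8fHwAgICAAISEhACIiIgAjIyMAJCQkACUlJQAmJiYAJycnACgoKAApKSkAKioqACsrKwAsLCwALS0tAC4uLgAvLy8AMDAwADExMQAyMjIAMzMzADQ0NAA1NTUANjY2ADc3NwA4ODgAOTk5ADo6OgA7OzsAPDw8AD09PQA+Pj4APz8/AEBAQABBQUEAQkJCAENDQwBEREQARUVFAEZGRgBHR0cASEhIAElJSQBKSkoAS0tLAExMTABNTU0ATk5OAE9PTwBQUFAAUVFRAFJSUgBTU1MAVFRUAFVVVQBWVlYAV1dXAFhYWABZWVkAWlpaAFtbWwBcXFwAXV1dAF5eXgBfX18AYGBgAGFhYQBiYmIAY2NjAGRkZABlZWUAZmZmAGdnZwBoaGgAaWlpAGpqagBra2sAbGxsAG1tbQBubm4Ab29vAHBwcABxcXEAcnJyAHNzcwB0dHQAdXV1AHZ2dgB3d3cAeHh4AHl5eQB6enoAe3t7AHx8fAB9fX0Afn5+AH9/fwCAgIAAgYGBAIKCggCDg4MAhISEAIWFhQCGhoYAh4eHAIiIiACJiYkAioqKAIuLiwCMjIwAjY2NAI6OjgCPj48AkJCQAJGRkQCSkpIAk5OTAJSUlACVlZUAlpaWAJeXlwCYmJgAmZmZAJqamgCbm5sAnJycAJ2dnQCenp4An5+fAKCgoAChoaEAoqKiAKOjowCkpKQApaWlAKampgCnp6cAqKioAKmpqQCqqqoAq6urAKysrACtra0Arq6uAK+vrwCwsLAAsbGxALKysgCzs7MAtLS0ALW1tQC2trYAt7e3ALi4uAC5ubkAurq6ALu7uwC8vLwAvb29AL6+vgC/v78AwMDAAMHBwQDCwsIAw8PDAMTExADFxcUAxsbGAMfHxwDIyMgAycnJAMrKygDLy8sAzMzMAM3NzQDOzs4Az8/PANDQ0ADR0dEA0tLSANPT0wDU1NQA1dXVANbW1gDX19cA2NjYANnZ2QDa2toA29vbANzc3ADd3d0A3t7eAN/f3wDg4OAA4eHhAOLi4gDj4+MA5OTkAOXl5QDm5uYA5+fnAOjo6ADp6ekA6urqAOvr6wDs7OwA7e3tAO7u7gDv7+8A8PDwAPHx8QDy8vIA8/PzAPT09AD19fUA9vb2APf39wD4+PgA+fn5APr6+gD7+/sA/Pz8AP39/QD+/v4A////AEFDTVBUWVpeZGdjV1ZbYmBgcoR5dXV1dT48QkdRWlxibnl8a1lkZmBgcId/dXV1dTAvNj1HU15mbnN1fGlpcGJidY+GdnV2dyYuNzk6RVVeYl9ed3dodXBtf52Ve3d/iik4QT43OUlXWFRWc4t4dY2Pj6aqlYqRnic7R0M5NEBQUVFZeJqPe5arq6uxs66ooSIwQkU8MjlMUVRqipuPh5iwvbewu722riEmOkhFNzVMVFp+mJSJi5y0w7+3vsK5sxwfL0JFNzRPXV2Ci3tzgaC2vbu6v8G4sxkcIzE0MTRVZ15sZVldd56wr6mutra0sx4iKzQyMDdgb1pWT01Wb5Gin5yos7OzsyswP0pBNzpcbFZOSkpOWnGHkZ2wure2uDg9UmJZTT5DUkxJSUlJTFx7kp+xwby6vzo+WnRrYVBBSElJSUlJSll2j5unvL27wzg8WXh4cmJLS0lJSUlJSU9kgZWfrrzEzDk8VHyNiHJQT0pJSUlJSUlTbYWTobjM0DU5THKSk3dSVU5JSUlJSUlLV2Z5k629wjUyOlaAlHZTX1NJSUlJSUlJSk5deZSvvUU4NUVkgW1TYlVJSUlJSUlJSUlTboGhxUk9OkdWZmBQVk5JSUlJSUlJSUtWcoKcxkI5PExaZ2hYUEpJSUlJSUlKUFxtf4Oawjg1PExZZHJsVklJSUlJSUpXboCHhIOOrS8wN0JITV9sWklJSUlJTVBni5OKg4KFmi8uMTg4PU5dU0lJSUlMVVdtlJuQhYOHnw=="/>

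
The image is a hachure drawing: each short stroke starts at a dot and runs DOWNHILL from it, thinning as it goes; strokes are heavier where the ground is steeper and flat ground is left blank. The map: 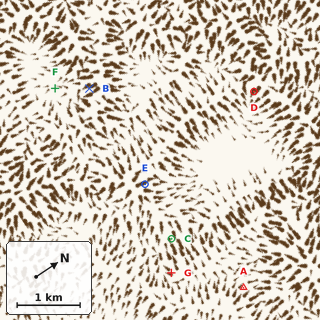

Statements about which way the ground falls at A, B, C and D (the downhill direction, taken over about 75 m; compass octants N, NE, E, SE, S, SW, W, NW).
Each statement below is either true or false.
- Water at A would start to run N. true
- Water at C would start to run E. true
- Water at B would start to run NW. false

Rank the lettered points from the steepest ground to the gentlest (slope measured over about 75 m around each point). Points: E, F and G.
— E G F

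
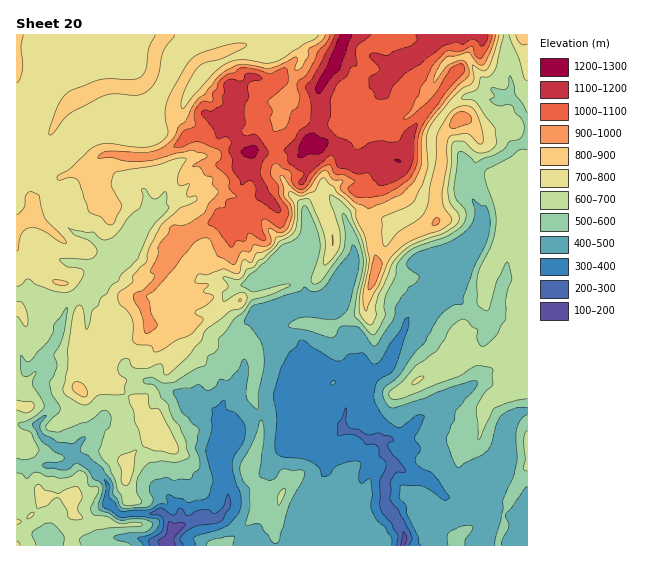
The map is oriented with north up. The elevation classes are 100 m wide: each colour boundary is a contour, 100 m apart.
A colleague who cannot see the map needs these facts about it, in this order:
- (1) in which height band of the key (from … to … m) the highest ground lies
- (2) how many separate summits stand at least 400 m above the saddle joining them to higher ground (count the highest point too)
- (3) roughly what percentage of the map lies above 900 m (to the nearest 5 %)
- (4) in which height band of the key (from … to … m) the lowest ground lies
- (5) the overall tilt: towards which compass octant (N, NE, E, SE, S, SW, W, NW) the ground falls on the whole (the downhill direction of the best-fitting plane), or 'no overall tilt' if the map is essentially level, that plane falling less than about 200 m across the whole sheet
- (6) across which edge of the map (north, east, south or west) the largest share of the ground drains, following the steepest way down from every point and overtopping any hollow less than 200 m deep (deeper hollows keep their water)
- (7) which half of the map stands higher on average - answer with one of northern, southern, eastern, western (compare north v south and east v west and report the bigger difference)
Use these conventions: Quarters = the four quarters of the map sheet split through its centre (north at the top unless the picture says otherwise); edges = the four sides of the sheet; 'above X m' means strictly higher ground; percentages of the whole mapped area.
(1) The highest ground lies in the 1200–1300 m band.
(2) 1 summit rises at least 400 m above its surroundings.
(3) Roughly 15 % of the ground is higher than 900 m.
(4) Between 100 and 200 m: that is the band holding the lowest ground.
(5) The general tilt is down to the south (the land rises towards the north).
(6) Drainage is mainly to the south: more ground falls towards that edge than towards any other.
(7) Taken as a whole, the northern half is higher than the southern.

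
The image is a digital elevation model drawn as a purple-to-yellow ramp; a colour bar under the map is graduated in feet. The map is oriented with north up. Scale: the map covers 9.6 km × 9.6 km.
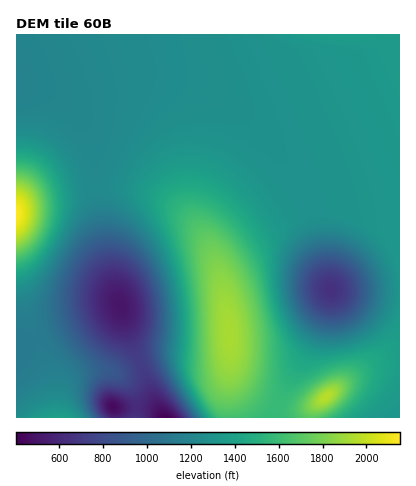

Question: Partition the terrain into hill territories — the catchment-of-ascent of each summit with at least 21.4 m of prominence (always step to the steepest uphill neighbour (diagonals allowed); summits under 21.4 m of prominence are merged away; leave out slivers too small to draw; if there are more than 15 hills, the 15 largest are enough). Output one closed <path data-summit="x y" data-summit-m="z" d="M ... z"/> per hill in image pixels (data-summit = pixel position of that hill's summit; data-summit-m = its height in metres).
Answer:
<path data-summit="230 336" data-summit-m="587" d="M160 78l-40 1-50 13-16 0-23-4 15 4 20 12 14 16 8 14 6 22 2 36 15 84 18 60 24 62 9 18 2 2 110 0 13-34 16-24 13-26 15-42-19-80-11-24-18-28-19-24-16-17-26-19-20-11-20-7z"/><path data-summit="348 34" data-summit-m="424" d="M400 34l-384 0 0 50 38 8 16 0 50-13 40-1 28 6 30 13 22 16 24 23 33 46 15 30 18 76 22 2 48-3z"/><path data-summit="16 214" data-summit-m="656" d="M18 85l-2 1 0 262 104-42-16-60-8-54-2-36-6-22-11-18-15-15-22-11z"/><path data-summit="326 396" data-summit-m="600" d="M400 287l-69 3-15 44-35 62-7 22 126 0z"/><path data-summit="60 418" data-summit-m="426" d="M120 306l-104 42 0 70 98 0 0-11 34 1 14 8-11-22z"/>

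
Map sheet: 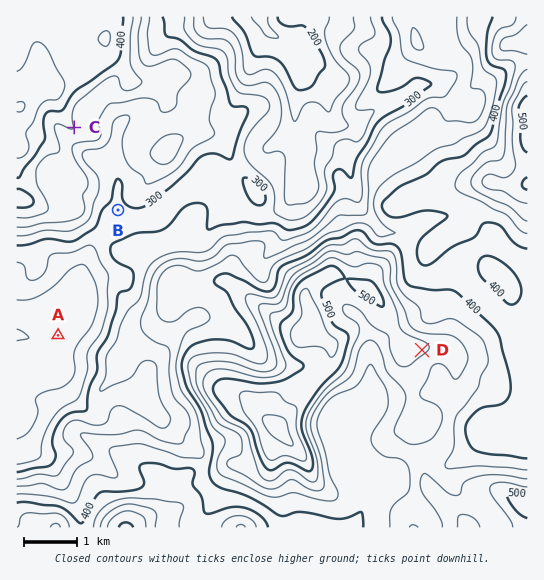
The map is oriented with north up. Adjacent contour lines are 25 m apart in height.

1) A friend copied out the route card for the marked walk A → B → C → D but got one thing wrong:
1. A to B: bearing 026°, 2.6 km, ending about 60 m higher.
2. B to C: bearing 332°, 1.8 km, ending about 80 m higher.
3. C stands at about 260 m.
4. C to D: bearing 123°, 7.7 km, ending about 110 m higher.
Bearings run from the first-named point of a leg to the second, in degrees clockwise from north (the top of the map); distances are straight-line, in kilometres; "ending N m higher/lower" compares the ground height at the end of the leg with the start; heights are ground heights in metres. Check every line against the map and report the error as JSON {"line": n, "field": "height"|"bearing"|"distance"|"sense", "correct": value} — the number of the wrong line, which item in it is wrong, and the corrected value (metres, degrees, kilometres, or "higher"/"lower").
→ {"line": 3, "field": "height", "correct": 370}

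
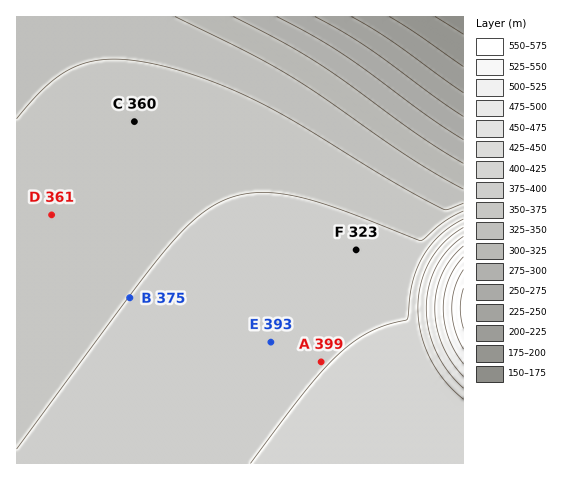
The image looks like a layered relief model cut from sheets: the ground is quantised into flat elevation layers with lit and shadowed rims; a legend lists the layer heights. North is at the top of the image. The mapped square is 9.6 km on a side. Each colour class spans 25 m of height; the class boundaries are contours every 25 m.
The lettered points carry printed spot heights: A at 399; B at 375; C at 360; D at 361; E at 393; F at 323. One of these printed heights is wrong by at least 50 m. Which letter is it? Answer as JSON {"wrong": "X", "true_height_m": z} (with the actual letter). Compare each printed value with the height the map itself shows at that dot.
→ {"wrong": "F", "true_height_m": 385}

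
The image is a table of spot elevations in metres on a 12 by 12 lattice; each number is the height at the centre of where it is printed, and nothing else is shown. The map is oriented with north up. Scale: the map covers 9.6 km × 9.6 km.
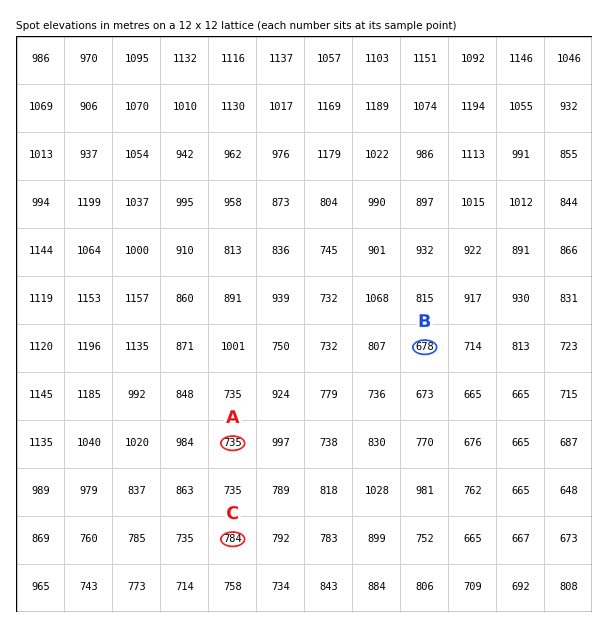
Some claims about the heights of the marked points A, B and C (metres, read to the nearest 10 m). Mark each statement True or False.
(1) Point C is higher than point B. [True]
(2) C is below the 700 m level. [False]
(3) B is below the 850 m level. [True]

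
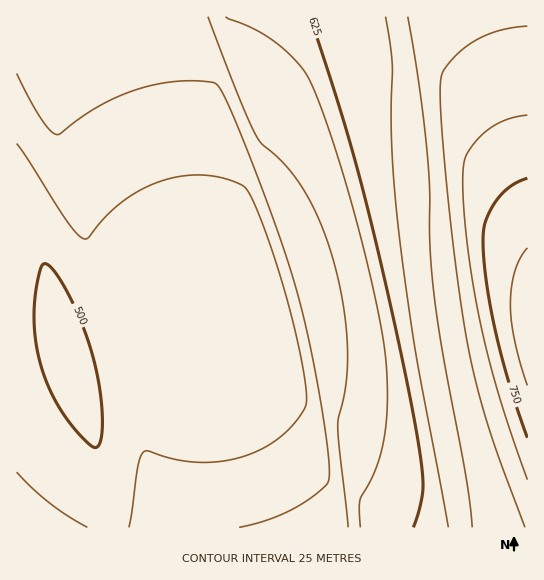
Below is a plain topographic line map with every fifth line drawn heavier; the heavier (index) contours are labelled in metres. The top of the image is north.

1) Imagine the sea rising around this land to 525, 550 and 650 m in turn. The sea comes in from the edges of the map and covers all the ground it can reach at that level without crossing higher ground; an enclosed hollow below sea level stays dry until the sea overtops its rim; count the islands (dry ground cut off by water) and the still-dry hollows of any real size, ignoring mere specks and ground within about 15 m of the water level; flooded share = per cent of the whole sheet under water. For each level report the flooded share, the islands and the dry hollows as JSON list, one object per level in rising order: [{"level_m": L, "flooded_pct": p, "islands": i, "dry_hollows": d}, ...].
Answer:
[{"level_m": 525, "flooded_pct": 30, "islands": 0, "dry_hollows": 0}, {"level_m": 550, "flooded_pct": 45, "islands": 0, "dry_hollows": 0}, {"level_m": 650, "flooded_pct": 77, "islands": 0, "dry_hollows": 0}]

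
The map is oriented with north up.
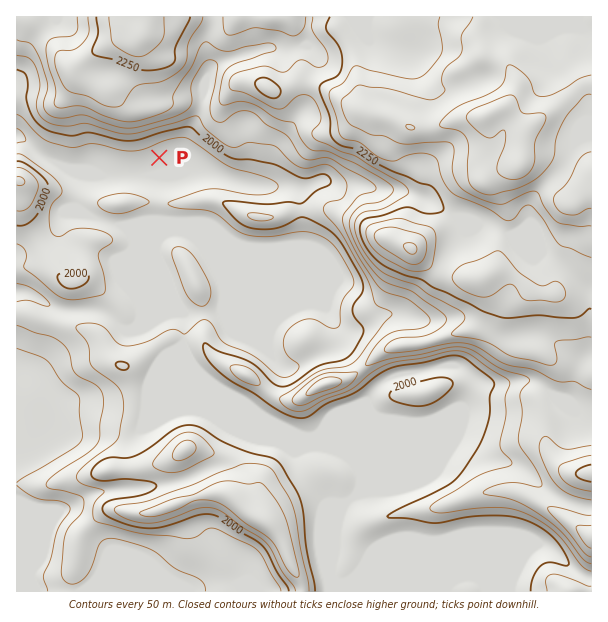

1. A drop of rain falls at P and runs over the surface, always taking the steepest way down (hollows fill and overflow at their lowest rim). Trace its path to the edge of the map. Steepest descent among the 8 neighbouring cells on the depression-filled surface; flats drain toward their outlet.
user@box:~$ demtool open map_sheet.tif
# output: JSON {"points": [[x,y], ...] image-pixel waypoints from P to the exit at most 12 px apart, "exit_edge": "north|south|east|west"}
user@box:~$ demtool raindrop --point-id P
{"points": [[159, 158], [161, 170], [149, 173], [137, 176], [125, 176], [113, 176], [101, 176], [89, 176], [77, 176], [65, 173], [53, 164], [41, 155], [29, 144], [17, 137]], "exit_edge": "west"}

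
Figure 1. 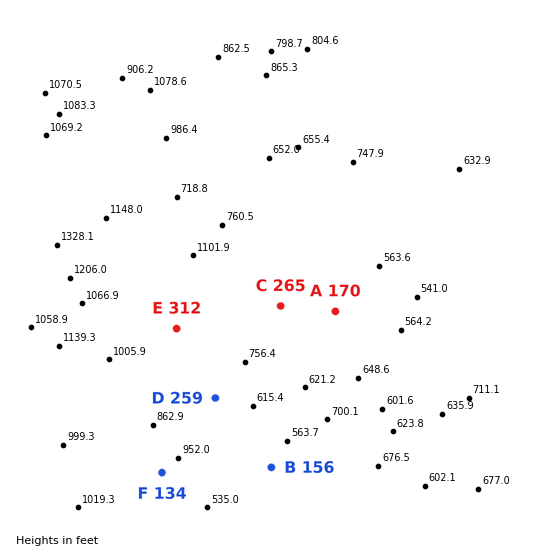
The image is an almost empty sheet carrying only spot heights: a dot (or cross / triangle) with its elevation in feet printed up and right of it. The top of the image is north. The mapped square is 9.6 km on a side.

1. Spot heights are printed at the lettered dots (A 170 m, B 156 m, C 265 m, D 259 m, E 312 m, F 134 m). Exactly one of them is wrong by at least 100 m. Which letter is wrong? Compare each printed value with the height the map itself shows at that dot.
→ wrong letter F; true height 259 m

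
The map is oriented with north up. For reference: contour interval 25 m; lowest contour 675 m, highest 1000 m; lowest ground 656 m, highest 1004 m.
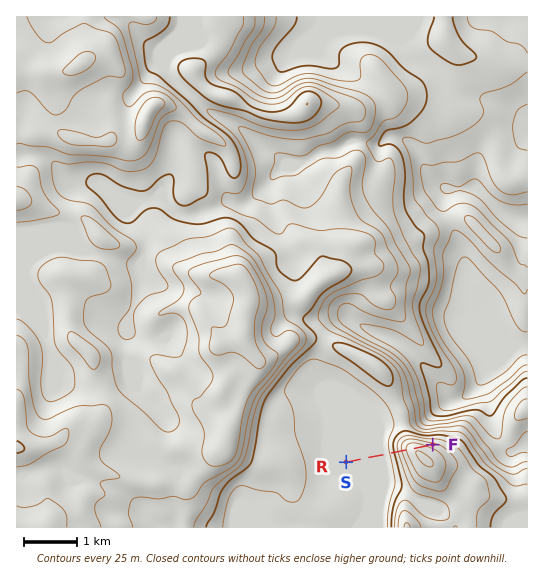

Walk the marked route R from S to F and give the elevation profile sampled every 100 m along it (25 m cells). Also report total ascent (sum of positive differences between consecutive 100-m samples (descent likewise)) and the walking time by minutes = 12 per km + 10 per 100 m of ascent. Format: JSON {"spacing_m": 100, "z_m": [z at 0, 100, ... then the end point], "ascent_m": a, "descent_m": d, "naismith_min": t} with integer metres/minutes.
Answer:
{"spacing_m": 100, "z_m": [834, 834, 834, 834, 834, 834, 834, 834, 842, 868, 902, 935, 960, 970, 967, 954, 940, 933], "ascent_m": 136, "descent_m": 37, "naismith_min": 34}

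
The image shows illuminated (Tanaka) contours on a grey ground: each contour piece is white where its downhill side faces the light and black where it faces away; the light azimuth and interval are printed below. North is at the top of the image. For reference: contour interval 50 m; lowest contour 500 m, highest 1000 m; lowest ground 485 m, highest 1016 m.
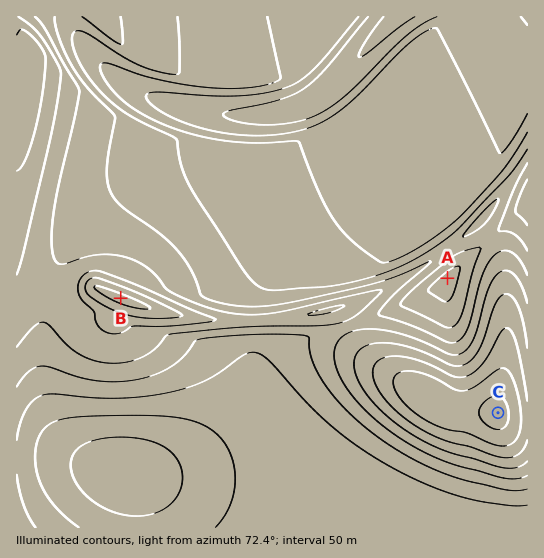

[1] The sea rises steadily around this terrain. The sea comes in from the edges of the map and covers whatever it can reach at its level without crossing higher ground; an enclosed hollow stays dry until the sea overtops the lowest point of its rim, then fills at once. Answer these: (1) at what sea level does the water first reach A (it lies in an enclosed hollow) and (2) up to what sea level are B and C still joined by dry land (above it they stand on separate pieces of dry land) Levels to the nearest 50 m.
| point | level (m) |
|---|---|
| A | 700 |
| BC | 800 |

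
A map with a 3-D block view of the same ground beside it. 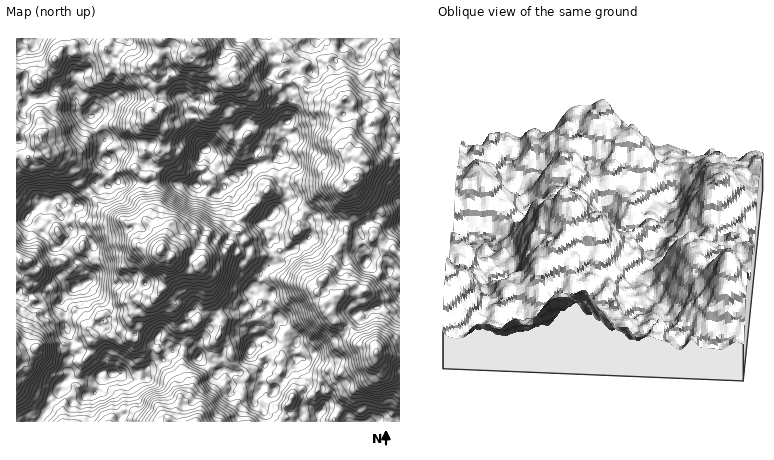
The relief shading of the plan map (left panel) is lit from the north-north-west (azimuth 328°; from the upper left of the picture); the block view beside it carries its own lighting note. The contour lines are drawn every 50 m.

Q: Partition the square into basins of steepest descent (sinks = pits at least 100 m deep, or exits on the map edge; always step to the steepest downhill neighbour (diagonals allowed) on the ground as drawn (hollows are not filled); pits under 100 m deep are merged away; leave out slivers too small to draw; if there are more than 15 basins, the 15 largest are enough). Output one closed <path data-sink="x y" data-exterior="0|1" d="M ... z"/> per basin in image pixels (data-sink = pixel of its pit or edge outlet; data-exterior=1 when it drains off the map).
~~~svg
<path data-sink="206 150" data-exterior="0" d="M248 38l-175 0 3 15 26-2 2-2 1 9 9 9 10 1 28-4 4 10 0 26-6 10 1 8-8 14 2 20-8 8-2 10 7 5 8 1 3 2 2 28-8 16 10 10 5 14-6 14-16 22 0 6 4 5 10 4 7-5 10 14 5 18 7 4 3 12-3 10-1 20 7 14 0 4-3 8-6 2-5 18-5 3 0 3 50 0 13-12 9-14-2-14 7-4 0-4-14-12-4-18-10-8 3-18-9-16-5-20-11-14 0-4 6-4 1-6 16-17 13-3 4-12 20-20 3-6 8-6 2-8 14-8 14 5 24 1 14 4-12 5-8 7-3 8-10 10-6 18-17 18 1 6 13 6 9 8 22 32 0 8 11 11 14 6 10 14 16 7 1-18 6-18-2-10-13-10-14-7-4 1-10 9-6 0-12-15 5-6 5-18 14-20 2-12-2-34 12-12 0-10 3-6 3-2 10 3 14-6 12-1 0-82-12-5-16 4-34 31-18-5-4-7-10-2-4-6-2-12-4-1-12 0-3 3 1 8-2 5-26 3-16-7-4-7 1-18 13-16z"/><path data-sink="250 348" data-exterior="0" d="M280 251l-8 5-28-1-4-2-30 3-13 8 0 4 11 14 5 20 9 16-3 18 10 8 4 18 14 12 0 4-7 4 2 8-2 10-20 22 60 0 6-16 10-15 14-7 10-1 12-12 8 2 8-5 20-5 7-5 1-10-6-4-10-3-10-14-14-6-11-11 0-8-7-8-2-6-5-4-8-14-13-10-8-3z"/><path data-sink="92 116" data-exterior="0" d="M74 45l-10 2-10 15-15 16-1 4 12 22-9 14 2 8 0 6-3 4 1 6 9 16 6 1 10 10 12 5 4 10 26 29 18 10 22-1 7-16-1-24-4-6-6 0-6-3-3-3 0-4 2-6 8-8-2-20 8-14-1-8 6-10-1-14 2-8-5-14-36 4-9-6-3-13-2 2-26 2z"/><path data-sink="112 374" data-exterior="0" d="M176 321l-2 5-18 23-24-10-2-17-14 12-4 2-16-2-8 9-12 6-8-1-6-5-8 0-16 3-12 9-10 1 0 66 94 0 4-6 14-6 20 12 20 0 2-3 5-3 5-18 6-2 3-8 0-4-7-14 1-20 3-10-3-12-5-2z"/><path data-sink="74 288" data-exterior="0" d="M124 221l-28 6-12 11-2 10-16 12-10-2-12 6-8 7-4 0-6-9-4 0 2 4-1 12 6 8 4 14-7 6-10 18 0 30 22-8 16-3 8 0 6 5 8 1 12-6 7-7-5-8 8-11 6-4 12 3 12-1 6-3-1-4 5-6 8-2 7 0-13 12-6 1-3 5 0 4 6 10-3 8 8 5 15 3 17-22 0-10-5-14-6-4-2-6-5 5-12-4-4-5 0-6 19-28 3-6-1-8-4-8-11-10-20 1z"/><path data-sink="26 218" data-exterior="0" d="M46 152l-16 5-6-2-8 1 0 100 6 6 4 0 6 9 4 0 8-7 12-6 10 2 16-12 2-10 12-11 28-7-16-7-26-29-4-10-12-5-10-10-6-1z"/><path data-sink="318 38" data-exterior="1" d="M334 38l-84 0-15 20-1 18 4 7 12 6 10 1 8-3 12 0 2-5-1-8 5-4 14 2 2 12 4 6 10 2 4 7 18 5 9-8 0-6-6-28-7-6-6 4 5-6 3-12z"/><path data-sink="400 294" data-exterior="1" d="M378 237l-6 0-2 3-8 3-20-2-10 15-5 18-5 6 12 15 6 0 4-5 10-5 24 15 5 6 0 6-6 18-1 22 4 3 20 2 0-103-8-5-8-1z"/><path data-sink="272 214" data-exterior="0" d="M288 174l-4 0-14 8-2 8-8 6-3 6-20 20-4 12-13 3-16 17 0 6 4-4 14-2 10-10 12-4 7 10-1 5 22 1 6-2 19-22 6-18 10-10 3-8 8-7 12-5-14-4-24-1z"/><path data-sink="400 222" data-exterior="1" d="M400 157l-12 0-14 6-10-3-3 2-3 6 0 10-12 12 2 34-4 17 4 2 14 0 8-3 2-3 6 0 6 11 8 1 8 5z"/><path data-sink="370 422" data-exterior="1" d="M378 353l-7 25-26 20-11 20 0 4 57 0 0-8 9-18 0-38z"/><path data-sink="322 410" data-exterior="0" d="M376 355l-8 8-20 5-8 5-10 0-11 11-5 10-4 0-8-5-6 2-10 15-5 16 53 0 11-24 26-20 5-18z"/><path data-sink="372 40" data-exterior="0" d="M390 38l-55 0 1 4-5 14 5 1 5 5 4 12 3 23 3-7 19-16 14-5 10 1-10-12z"/><path data-sink="36 42" data-exterior="0" d="M72 38l-56 0 0 34 14-2 8 11 3-7 13-12 7-12 5-4 8-2z"/>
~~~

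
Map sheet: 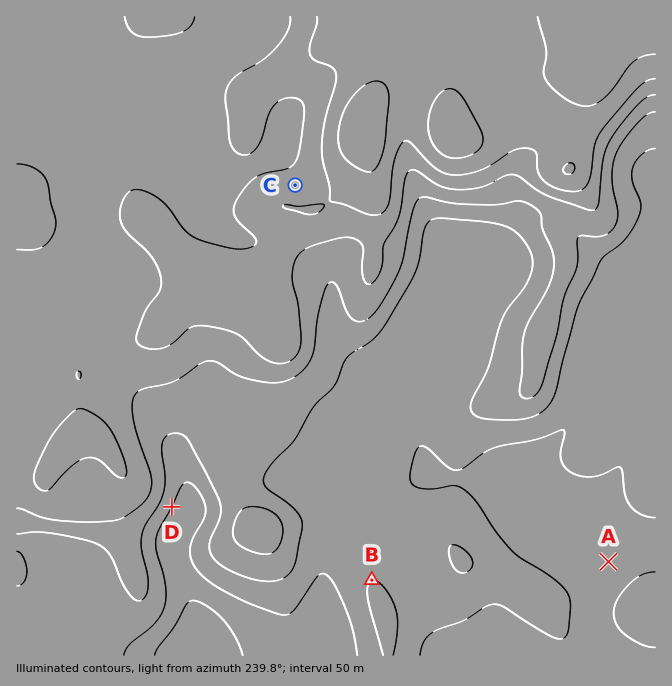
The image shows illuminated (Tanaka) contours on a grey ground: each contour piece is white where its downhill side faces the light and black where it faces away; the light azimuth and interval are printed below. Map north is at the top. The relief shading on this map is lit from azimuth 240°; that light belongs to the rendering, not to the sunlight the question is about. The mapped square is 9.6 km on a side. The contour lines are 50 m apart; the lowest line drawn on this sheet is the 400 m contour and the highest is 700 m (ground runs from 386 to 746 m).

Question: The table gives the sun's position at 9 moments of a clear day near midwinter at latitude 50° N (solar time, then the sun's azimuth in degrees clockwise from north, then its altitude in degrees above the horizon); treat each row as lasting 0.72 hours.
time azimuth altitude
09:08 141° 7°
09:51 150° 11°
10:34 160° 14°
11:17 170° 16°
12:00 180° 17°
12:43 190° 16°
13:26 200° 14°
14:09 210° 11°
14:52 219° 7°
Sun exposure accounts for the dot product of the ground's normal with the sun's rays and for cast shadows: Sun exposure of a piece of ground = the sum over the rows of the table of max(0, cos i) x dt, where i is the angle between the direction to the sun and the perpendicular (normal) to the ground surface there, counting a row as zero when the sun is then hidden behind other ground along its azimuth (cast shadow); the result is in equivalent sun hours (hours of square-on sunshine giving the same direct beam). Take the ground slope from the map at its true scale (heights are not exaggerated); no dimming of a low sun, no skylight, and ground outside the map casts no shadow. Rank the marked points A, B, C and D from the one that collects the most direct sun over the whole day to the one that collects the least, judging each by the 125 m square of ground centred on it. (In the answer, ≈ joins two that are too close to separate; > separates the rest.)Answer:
D > A ≈ B > C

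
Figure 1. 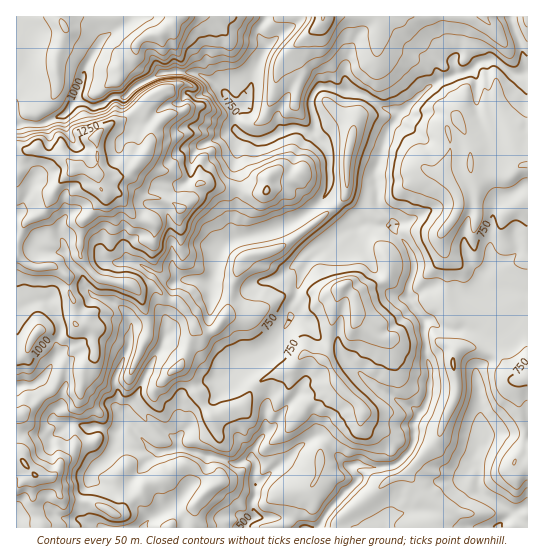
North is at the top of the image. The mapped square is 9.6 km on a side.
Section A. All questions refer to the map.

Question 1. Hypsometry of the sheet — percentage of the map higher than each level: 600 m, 94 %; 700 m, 76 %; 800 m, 48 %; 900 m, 28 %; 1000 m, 18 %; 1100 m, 9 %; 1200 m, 3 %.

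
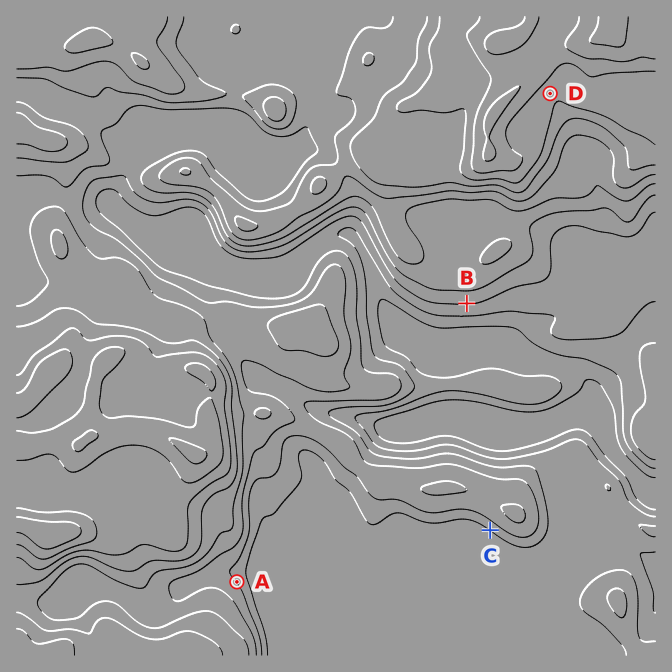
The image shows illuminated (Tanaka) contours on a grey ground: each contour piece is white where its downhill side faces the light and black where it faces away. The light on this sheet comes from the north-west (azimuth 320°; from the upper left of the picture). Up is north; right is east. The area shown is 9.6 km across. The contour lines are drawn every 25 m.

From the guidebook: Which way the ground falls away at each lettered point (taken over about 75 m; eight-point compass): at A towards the NE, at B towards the S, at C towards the SW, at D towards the SE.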